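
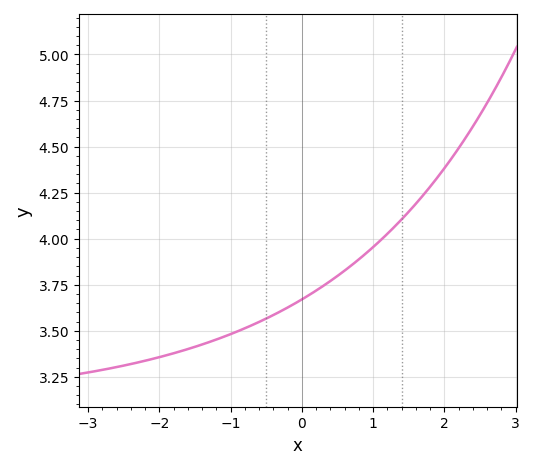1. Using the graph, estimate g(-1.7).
3.39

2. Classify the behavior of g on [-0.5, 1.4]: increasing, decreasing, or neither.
increasing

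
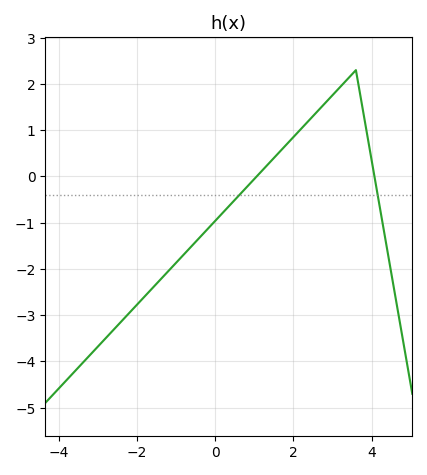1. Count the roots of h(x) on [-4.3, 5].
2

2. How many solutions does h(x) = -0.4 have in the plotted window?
2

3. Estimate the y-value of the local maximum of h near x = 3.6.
2.3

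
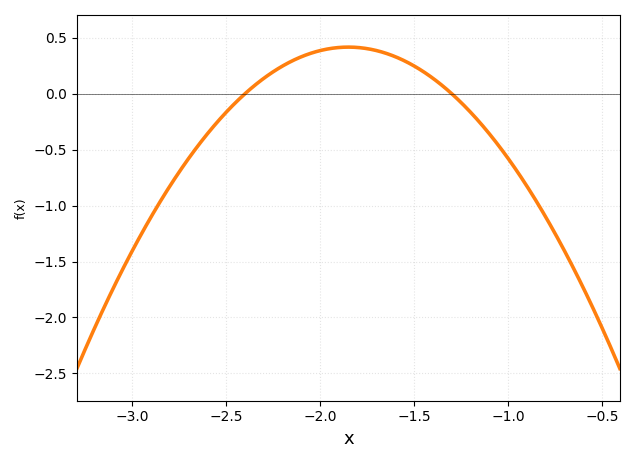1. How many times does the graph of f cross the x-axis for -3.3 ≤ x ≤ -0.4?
2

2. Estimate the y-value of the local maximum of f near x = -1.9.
0.4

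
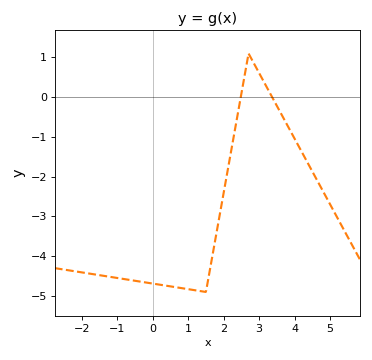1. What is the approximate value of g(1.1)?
-4.8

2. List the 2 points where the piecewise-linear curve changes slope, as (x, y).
(1.5, -4.9); (2.7, 1.1)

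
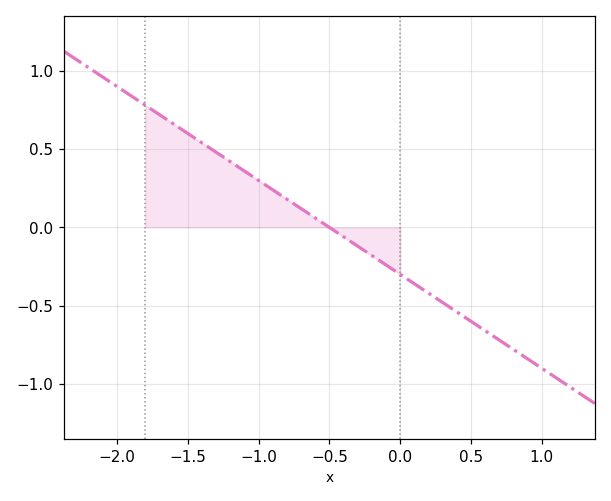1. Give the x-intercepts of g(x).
-0.5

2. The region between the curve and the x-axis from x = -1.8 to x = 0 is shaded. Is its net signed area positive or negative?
positive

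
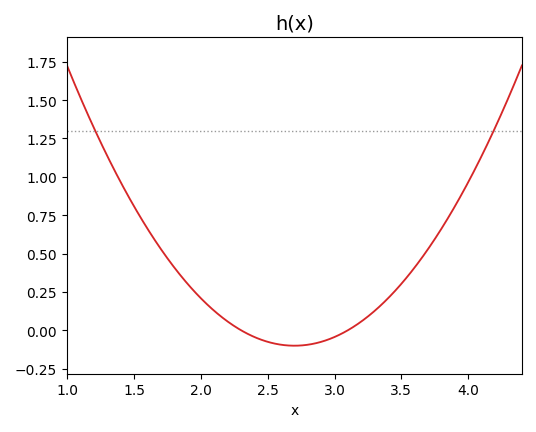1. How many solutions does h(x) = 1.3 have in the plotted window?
2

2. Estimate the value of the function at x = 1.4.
0.964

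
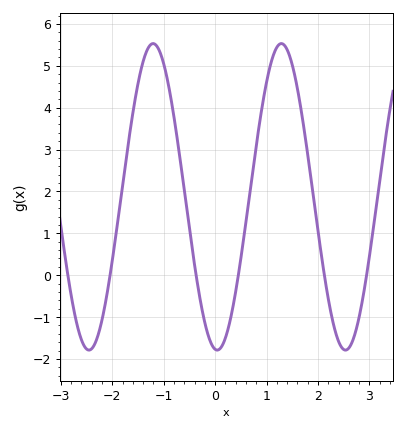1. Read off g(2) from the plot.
1.05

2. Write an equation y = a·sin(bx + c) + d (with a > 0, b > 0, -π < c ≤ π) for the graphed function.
y = 3.66sin(2.52x - 1.67) + 1.87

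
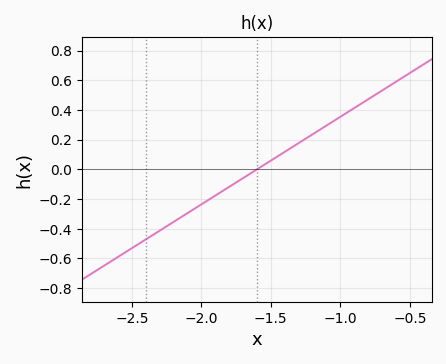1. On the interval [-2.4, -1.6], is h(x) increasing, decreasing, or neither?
increasing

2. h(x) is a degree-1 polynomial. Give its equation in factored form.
y = 0.59(x + 1.6)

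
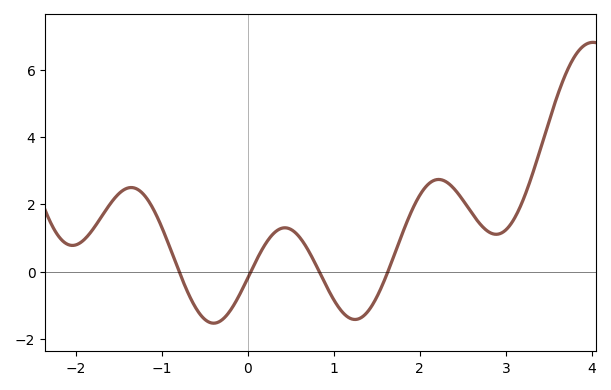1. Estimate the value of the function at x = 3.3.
2.82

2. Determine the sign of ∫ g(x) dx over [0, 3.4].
positive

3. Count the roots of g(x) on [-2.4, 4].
4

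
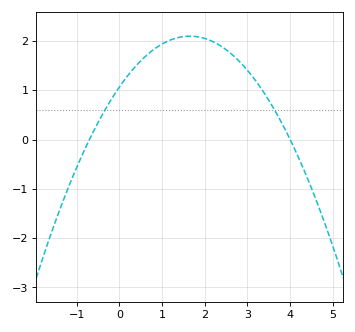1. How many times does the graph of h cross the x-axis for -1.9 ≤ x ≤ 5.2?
2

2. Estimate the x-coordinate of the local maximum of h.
1.6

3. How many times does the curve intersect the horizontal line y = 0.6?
2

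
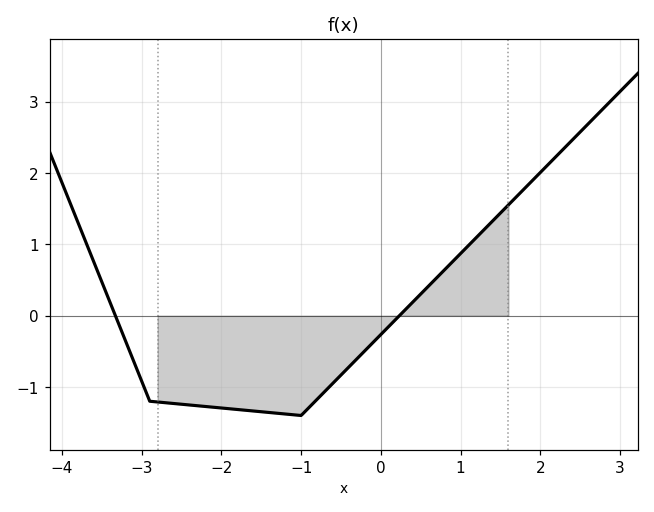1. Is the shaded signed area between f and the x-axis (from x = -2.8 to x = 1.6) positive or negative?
negative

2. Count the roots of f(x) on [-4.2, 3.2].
2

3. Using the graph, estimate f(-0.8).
-1.17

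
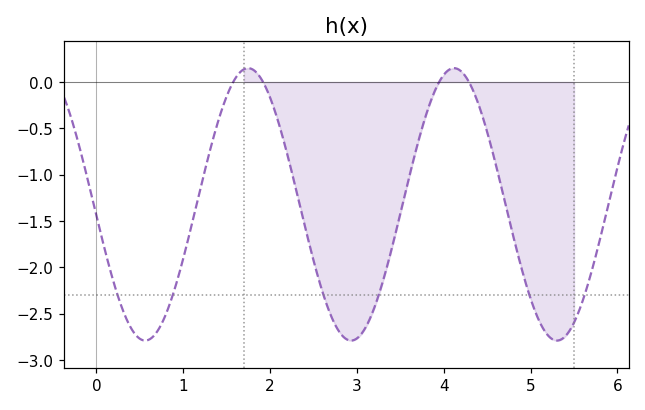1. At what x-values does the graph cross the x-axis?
1.58, 1.92, 3.95, 4.29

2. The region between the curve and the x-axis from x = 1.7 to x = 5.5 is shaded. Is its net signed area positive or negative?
negative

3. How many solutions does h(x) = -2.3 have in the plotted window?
6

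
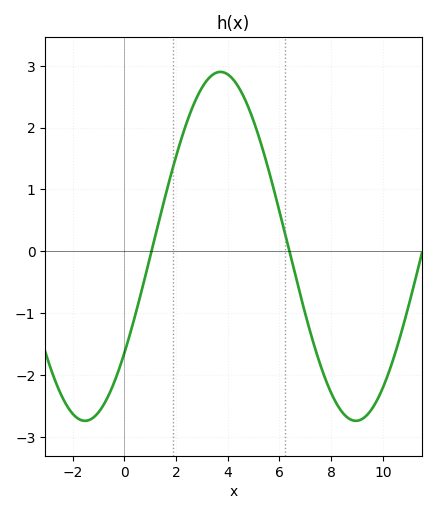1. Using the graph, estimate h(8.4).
-2.59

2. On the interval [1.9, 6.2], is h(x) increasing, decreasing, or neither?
neither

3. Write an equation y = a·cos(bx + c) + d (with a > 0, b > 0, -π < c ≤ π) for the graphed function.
y = 2.82cos(0.6x - 2.23) + 0.08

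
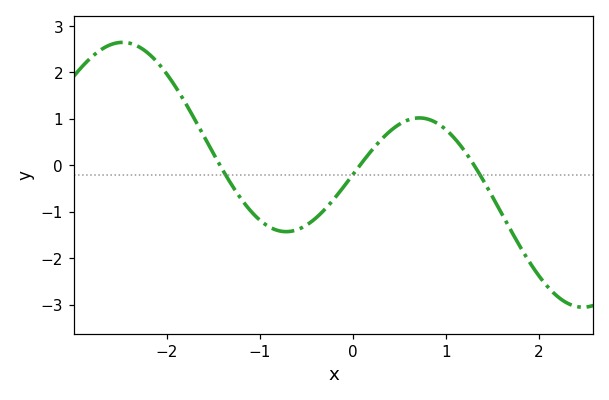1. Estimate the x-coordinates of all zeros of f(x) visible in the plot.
-1.4, 0.1, 1.3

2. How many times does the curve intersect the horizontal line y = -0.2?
3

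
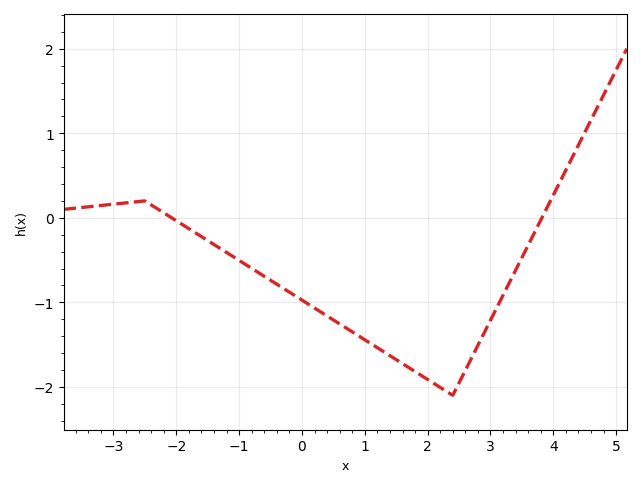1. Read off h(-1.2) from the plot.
-0.4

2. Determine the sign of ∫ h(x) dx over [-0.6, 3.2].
negative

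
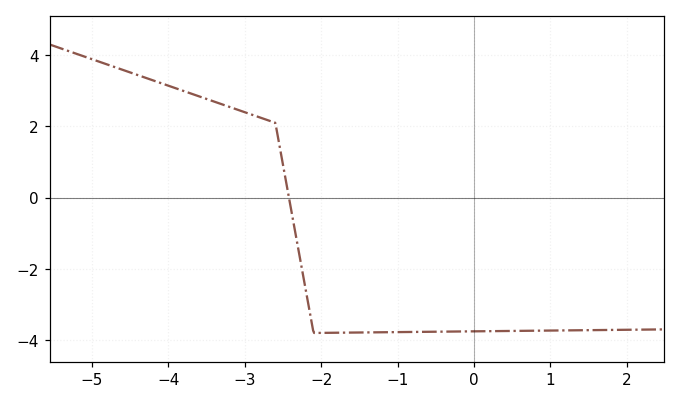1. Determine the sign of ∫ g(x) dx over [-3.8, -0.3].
negative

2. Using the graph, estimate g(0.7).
-3.74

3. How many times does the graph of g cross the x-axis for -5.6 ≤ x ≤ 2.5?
1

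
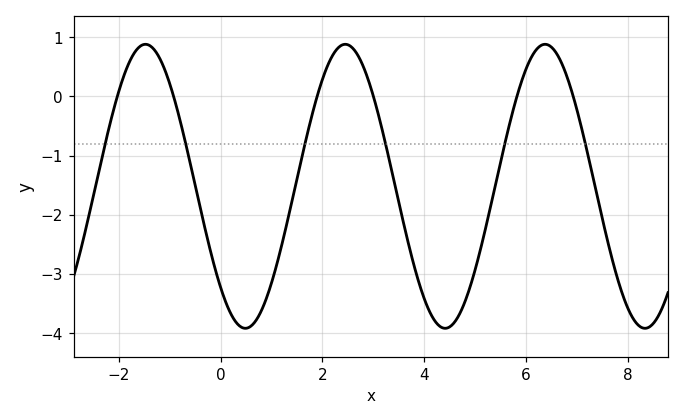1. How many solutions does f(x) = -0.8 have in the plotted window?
6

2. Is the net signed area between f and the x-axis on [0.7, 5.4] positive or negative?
negative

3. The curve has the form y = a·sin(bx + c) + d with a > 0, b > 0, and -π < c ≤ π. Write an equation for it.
y = 2.4sin(1.6x - 2.4) - 1.52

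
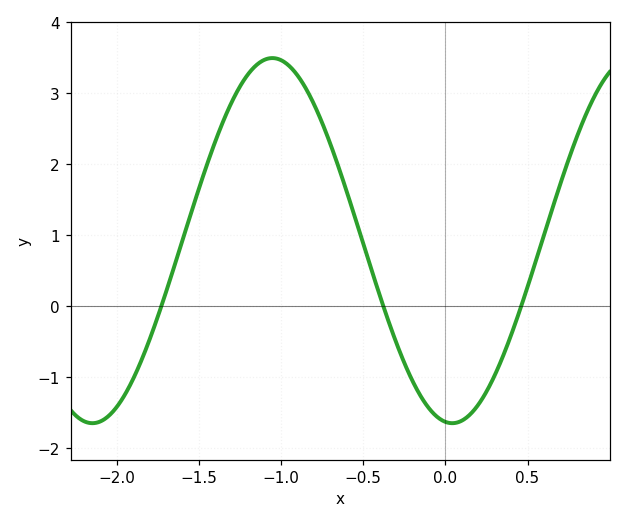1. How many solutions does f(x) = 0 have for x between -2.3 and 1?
3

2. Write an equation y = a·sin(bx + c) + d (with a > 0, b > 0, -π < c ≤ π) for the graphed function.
y = 2.57sin(2.87x - 1.69) + 0.92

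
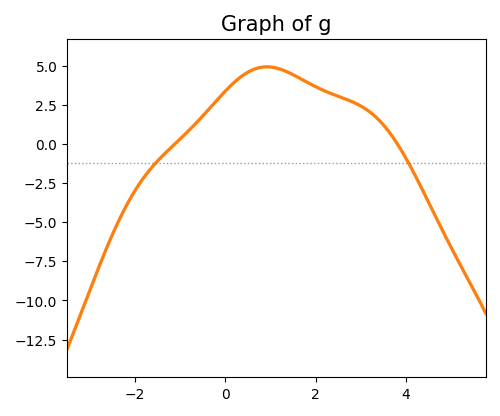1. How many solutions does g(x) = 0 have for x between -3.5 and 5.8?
2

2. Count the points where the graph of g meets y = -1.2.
2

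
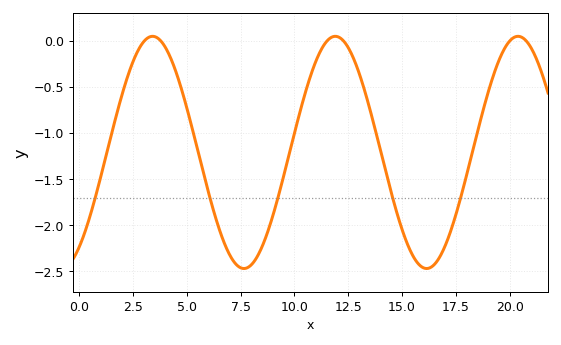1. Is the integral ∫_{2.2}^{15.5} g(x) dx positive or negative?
negative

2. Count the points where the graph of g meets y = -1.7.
5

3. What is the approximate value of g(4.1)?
-0.113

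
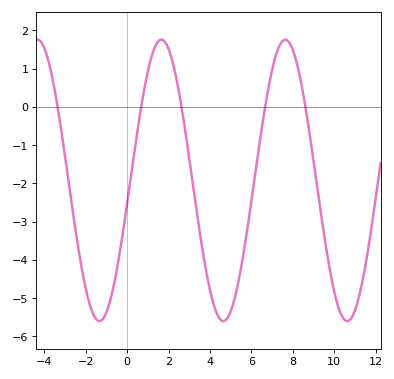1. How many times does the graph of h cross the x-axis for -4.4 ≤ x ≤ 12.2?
5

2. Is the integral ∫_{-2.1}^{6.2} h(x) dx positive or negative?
negative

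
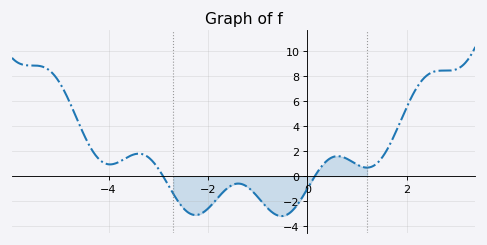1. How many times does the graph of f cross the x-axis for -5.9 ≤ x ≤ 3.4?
2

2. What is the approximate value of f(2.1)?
6.39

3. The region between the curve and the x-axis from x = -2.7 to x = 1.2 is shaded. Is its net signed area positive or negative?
negative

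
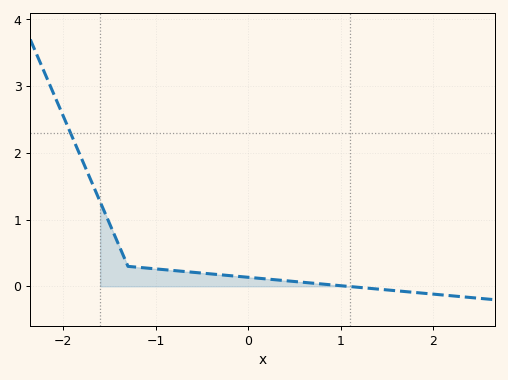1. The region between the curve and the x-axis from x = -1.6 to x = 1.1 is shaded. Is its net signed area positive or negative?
positive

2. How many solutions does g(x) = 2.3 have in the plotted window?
1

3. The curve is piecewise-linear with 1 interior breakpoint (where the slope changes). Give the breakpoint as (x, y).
(-1.3, 0.3)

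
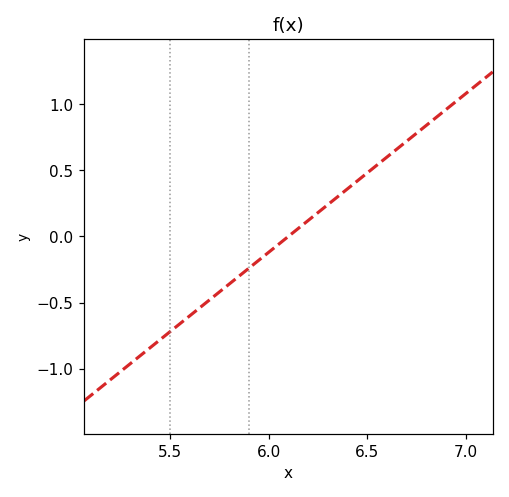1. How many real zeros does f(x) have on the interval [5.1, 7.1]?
1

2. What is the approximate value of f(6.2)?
0.1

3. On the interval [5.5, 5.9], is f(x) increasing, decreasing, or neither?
increasing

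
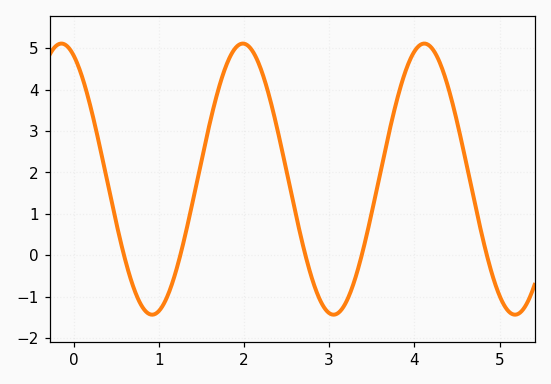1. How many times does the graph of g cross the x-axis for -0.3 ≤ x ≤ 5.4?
5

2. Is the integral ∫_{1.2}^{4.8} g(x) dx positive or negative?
positive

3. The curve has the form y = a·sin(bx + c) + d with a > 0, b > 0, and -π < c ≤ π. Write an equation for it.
y = 3.27sin(2.95x + 1.99) + 1.84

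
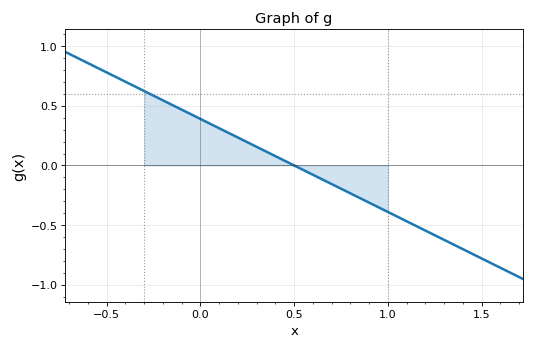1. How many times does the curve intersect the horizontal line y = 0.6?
1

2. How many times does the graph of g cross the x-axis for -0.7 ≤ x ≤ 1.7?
1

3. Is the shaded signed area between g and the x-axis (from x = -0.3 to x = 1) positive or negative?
positive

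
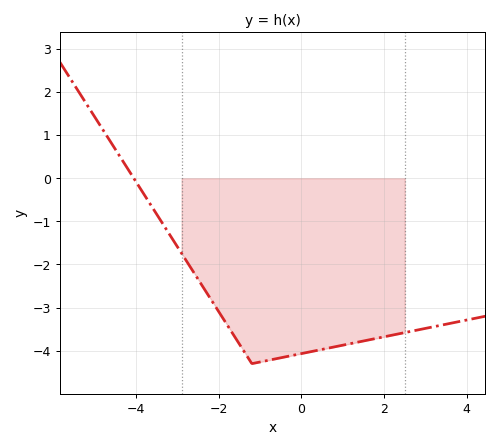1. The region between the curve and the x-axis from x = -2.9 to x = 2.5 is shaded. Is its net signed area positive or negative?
negative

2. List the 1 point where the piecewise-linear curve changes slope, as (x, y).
(-1.2, -4.3)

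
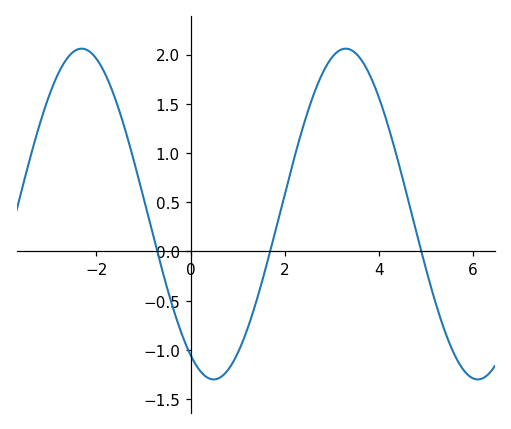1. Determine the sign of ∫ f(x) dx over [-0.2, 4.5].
positive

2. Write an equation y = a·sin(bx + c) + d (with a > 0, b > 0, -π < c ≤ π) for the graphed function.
y = 1.68sin(1.1x - 2.1) + 0.38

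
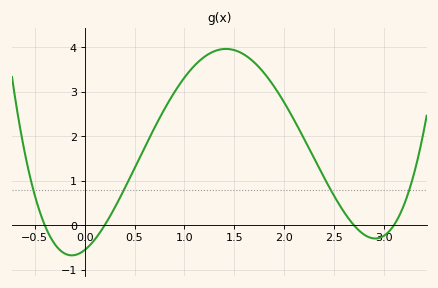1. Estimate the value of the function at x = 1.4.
4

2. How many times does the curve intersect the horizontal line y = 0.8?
4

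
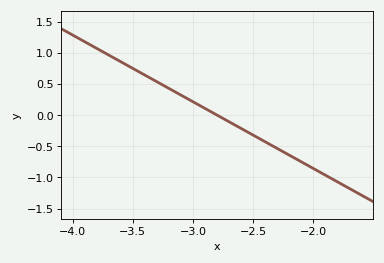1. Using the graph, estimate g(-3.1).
0.3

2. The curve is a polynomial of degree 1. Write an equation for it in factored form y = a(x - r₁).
y = -1.07(x + 2.8)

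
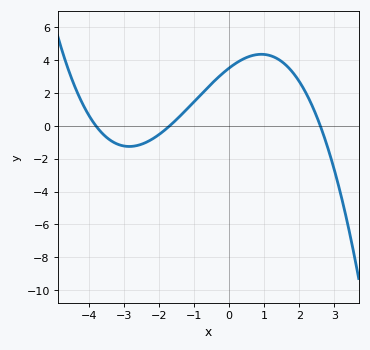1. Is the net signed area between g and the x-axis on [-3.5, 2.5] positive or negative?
positive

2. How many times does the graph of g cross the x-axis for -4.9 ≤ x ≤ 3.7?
3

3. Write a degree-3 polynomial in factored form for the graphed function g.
y = -0.21(x + 3.8)(x + 1.7)(x - 2.6)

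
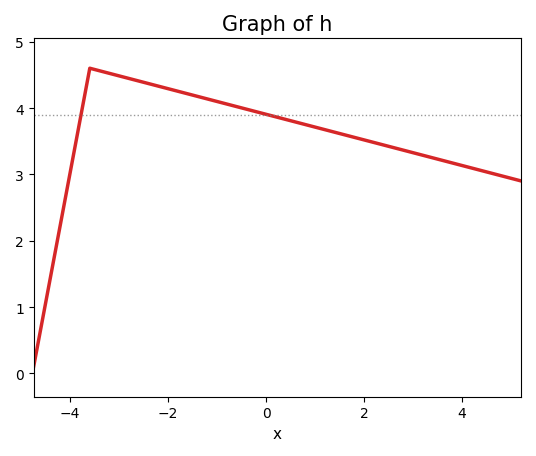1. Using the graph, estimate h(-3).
4.5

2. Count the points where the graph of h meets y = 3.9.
2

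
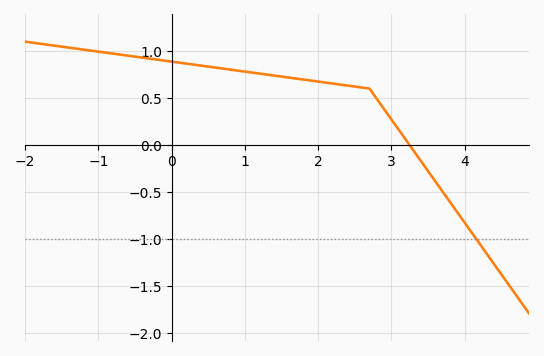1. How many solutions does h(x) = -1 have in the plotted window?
1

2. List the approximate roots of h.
3.25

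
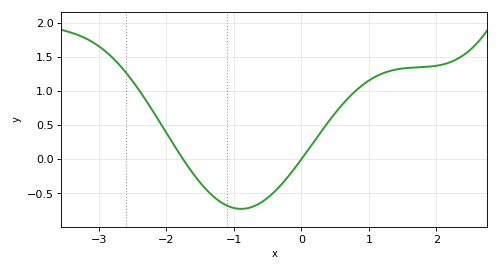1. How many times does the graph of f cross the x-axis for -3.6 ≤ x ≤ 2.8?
2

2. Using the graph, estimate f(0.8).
1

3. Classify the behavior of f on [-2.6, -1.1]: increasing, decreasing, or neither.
decreasing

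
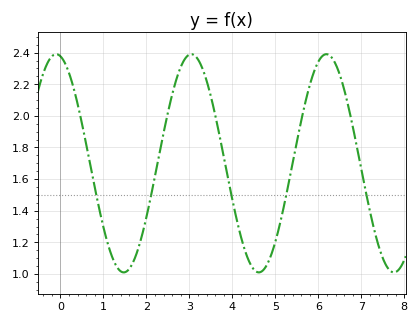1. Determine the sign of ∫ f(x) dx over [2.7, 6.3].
positive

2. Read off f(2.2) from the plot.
1.62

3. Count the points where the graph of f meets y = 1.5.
5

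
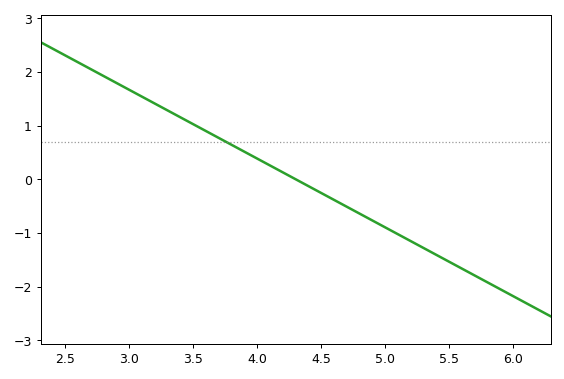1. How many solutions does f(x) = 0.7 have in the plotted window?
1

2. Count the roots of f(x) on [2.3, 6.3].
1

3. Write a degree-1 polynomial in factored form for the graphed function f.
y = -1.28(x - 4.3)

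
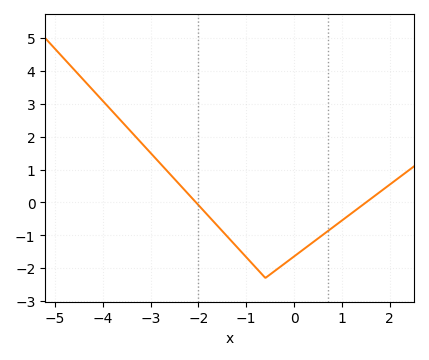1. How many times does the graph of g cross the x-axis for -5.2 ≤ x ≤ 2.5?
2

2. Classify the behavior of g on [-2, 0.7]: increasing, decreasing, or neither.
neither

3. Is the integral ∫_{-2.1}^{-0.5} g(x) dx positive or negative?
negative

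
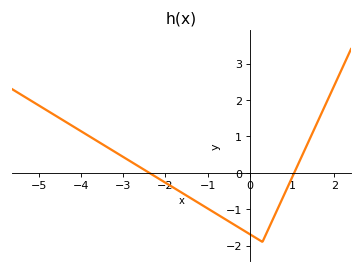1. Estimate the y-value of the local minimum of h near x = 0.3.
-1.9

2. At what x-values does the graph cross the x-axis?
-2.39, 1.05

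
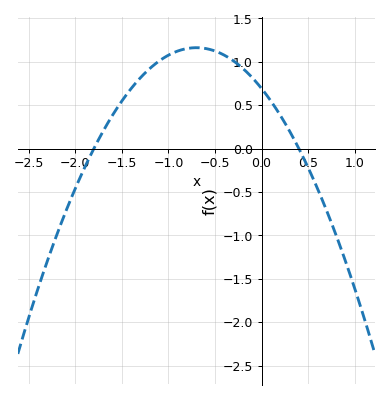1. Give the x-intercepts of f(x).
-1.8, 0.4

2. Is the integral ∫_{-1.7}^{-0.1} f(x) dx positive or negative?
positive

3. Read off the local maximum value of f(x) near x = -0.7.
1.15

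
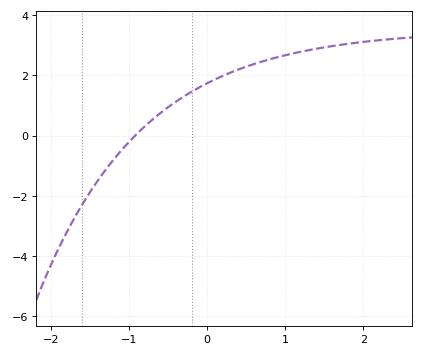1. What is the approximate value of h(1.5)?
2.93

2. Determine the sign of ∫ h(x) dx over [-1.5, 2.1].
positive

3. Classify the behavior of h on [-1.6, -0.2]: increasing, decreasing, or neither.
increasing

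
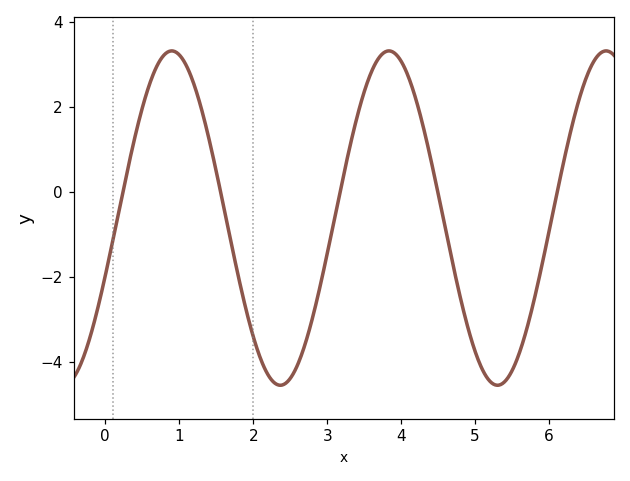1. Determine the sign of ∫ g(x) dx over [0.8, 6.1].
negative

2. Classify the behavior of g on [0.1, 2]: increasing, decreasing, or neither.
neither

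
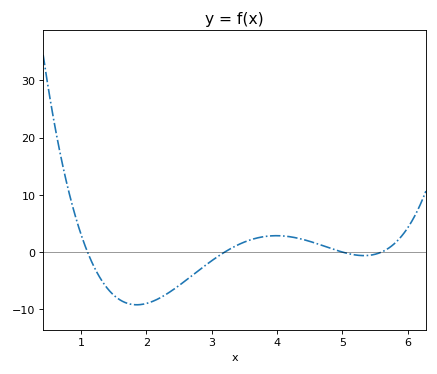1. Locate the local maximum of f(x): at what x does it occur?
3.99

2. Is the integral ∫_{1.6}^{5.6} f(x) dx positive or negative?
negative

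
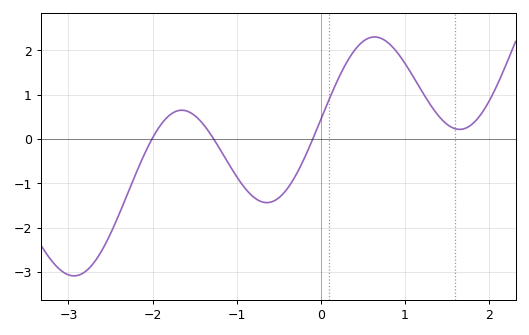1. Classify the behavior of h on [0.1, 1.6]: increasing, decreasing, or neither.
neither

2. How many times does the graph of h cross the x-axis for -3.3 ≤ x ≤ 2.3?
3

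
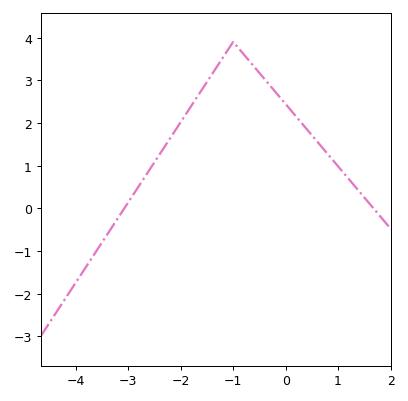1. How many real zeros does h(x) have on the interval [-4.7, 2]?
2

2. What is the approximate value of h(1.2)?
0.69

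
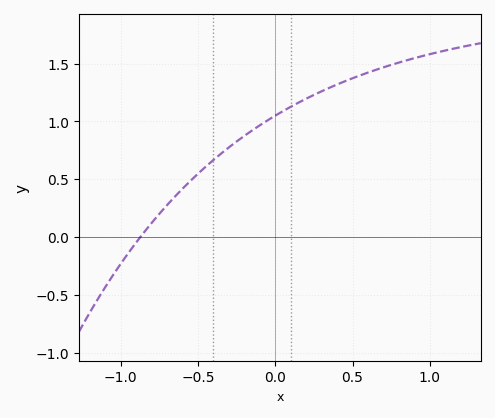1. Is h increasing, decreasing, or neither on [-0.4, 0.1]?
increasing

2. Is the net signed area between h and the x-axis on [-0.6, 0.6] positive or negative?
positive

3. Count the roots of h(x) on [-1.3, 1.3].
1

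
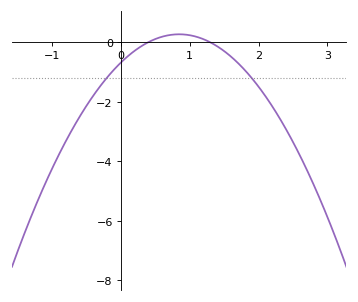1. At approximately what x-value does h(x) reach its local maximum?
0.85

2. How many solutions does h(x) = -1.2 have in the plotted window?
2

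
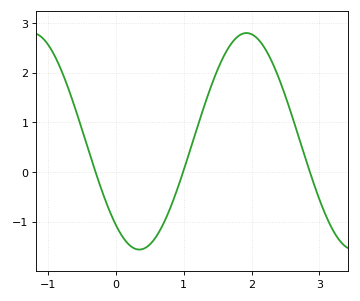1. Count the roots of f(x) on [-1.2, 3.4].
3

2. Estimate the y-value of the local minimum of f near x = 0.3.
-1.56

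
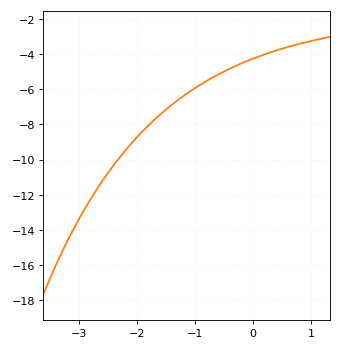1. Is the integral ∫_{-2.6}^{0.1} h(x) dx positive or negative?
negative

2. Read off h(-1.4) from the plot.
-6.8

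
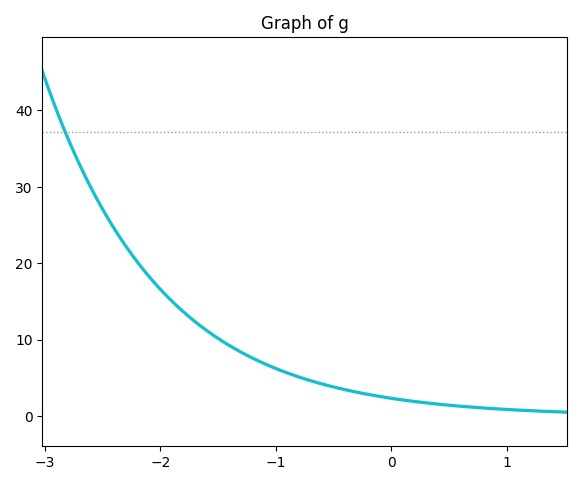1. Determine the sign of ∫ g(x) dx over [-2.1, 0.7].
positive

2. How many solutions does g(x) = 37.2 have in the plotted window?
1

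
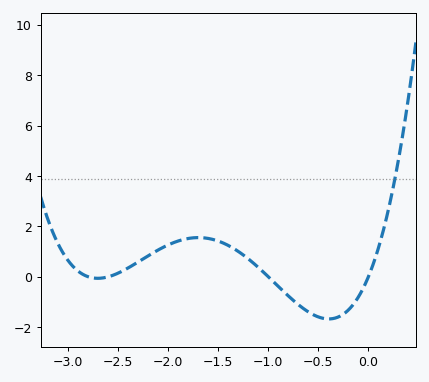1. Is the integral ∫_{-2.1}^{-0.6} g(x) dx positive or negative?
positive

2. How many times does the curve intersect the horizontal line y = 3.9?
1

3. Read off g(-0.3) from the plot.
-1.6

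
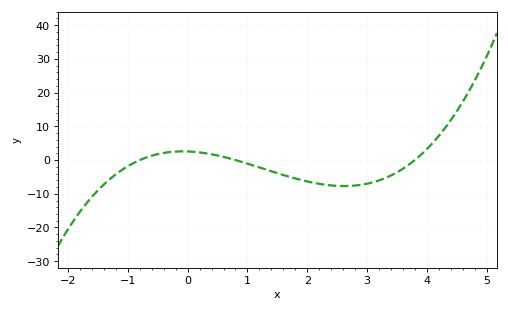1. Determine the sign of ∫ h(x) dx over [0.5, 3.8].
negative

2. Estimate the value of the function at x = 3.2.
-6.05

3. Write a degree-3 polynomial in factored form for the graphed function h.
y = 1.05(x + 0.8)(x - 0.8)(x - 3.8)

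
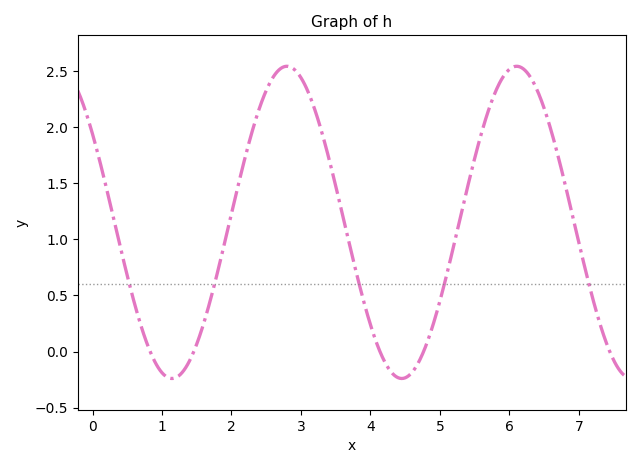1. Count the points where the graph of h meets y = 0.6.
5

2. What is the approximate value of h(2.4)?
2.15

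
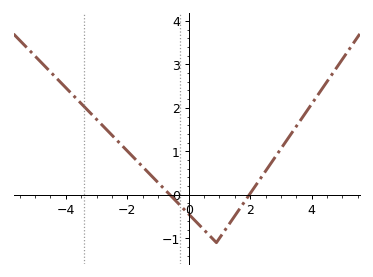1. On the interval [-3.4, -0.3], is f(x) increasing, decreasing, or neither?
decreasing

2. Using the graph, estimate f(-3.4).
2.03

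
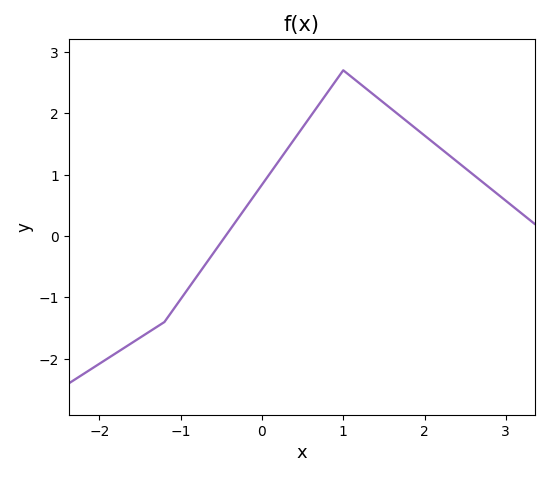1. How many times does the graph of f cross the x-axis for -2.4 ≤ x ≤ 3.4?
1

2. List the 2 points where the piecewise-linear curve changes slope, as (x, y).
(-1.2, -1.4); (1, 2.7)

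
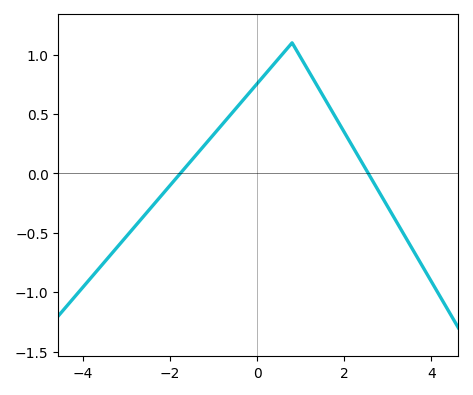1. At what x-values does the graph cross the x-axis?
-1.77, 2.55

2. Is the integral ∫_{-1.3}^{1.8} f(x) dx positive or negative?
positive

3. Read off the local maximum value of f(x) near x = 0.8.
1.1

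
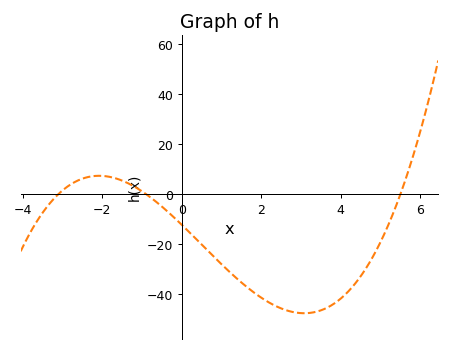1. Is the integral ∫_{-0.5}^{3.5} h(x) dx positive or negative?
negative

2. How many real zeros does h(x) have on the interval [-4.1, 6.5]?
3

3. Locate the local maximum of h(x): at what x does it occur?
-2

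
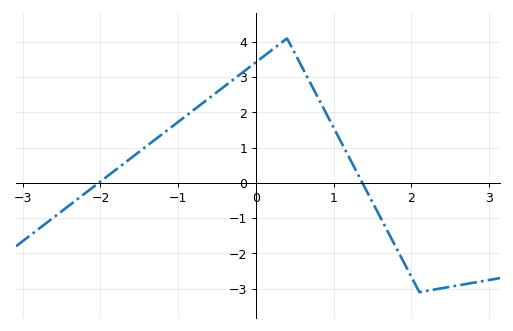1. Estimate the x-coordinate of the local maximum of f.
0.4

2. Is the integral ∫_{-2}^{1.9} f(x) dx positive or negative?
positive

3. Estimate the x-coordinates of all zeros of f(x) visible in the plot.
-2, 1.4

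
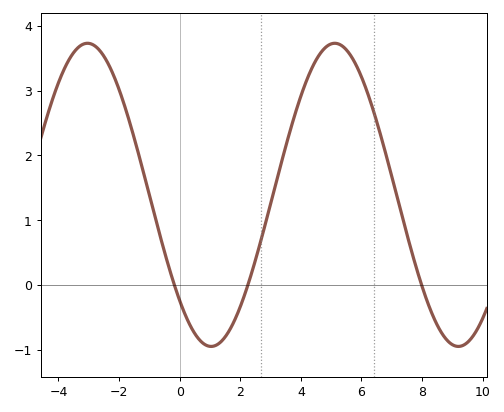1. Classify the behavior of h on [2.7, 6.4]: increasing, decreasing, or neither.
neither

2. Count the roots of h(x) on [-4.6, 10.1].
3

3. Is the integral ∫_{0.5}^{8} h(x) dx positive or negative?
positive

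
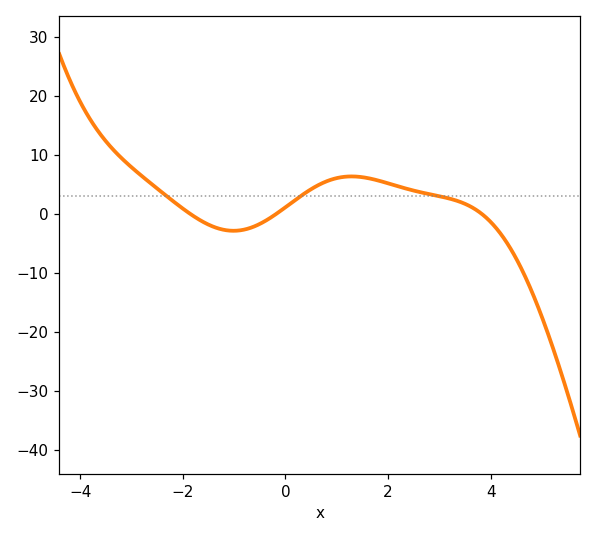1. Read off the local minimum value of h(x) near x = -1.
-2.89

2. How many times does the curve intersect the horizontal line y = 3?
3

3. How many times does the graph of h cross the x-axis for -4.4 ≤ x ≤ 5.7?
3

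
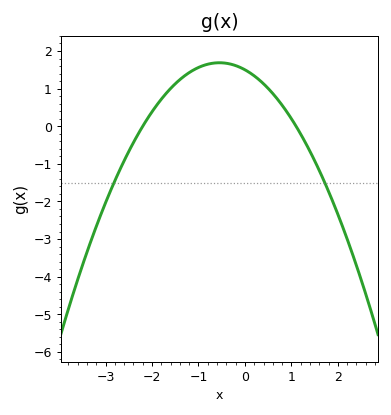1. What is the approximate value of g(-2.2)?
0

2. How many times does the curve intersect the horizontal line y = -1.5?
2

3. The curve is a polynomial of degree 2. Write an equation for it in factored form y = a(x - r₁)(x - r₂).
y = -0.62(x + 2.2)(x - 1.1)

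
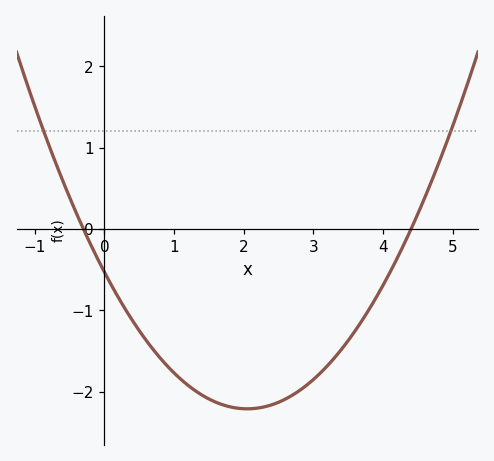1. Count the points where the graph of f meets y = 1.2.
2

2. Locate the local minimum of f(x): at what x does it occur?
2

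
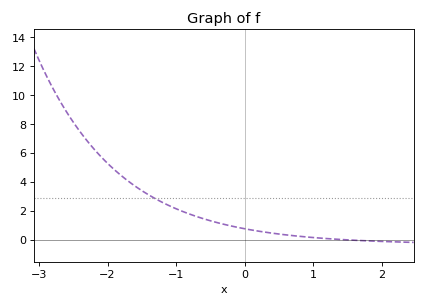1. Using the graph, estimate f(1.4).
0.006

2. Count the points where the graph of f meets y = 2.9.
1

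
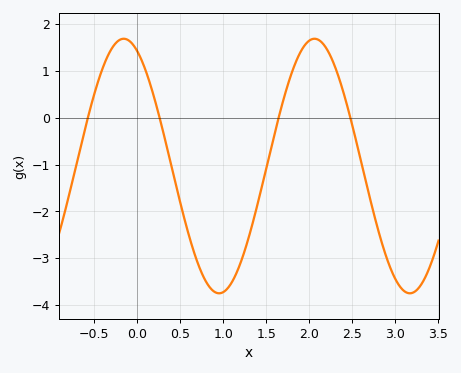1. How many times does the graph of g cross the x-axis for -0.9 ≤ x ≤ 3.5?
4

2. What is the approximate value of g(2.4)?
0.5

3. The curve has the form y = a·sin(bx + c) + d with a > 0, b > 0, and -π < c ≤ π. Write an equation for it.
y = 2.72sin(2.8x + 2) - 1.03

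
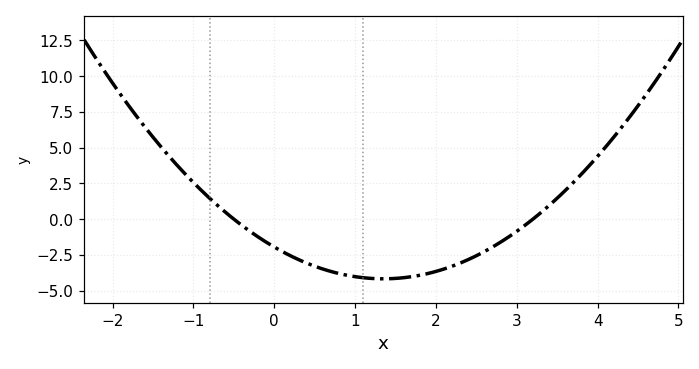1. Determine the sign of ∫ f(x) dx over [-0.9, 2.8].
negative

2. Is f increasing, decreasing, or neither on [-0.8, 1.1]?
decreasing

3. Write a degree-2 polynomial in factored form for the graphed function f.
y = 1.22(x + 0.5)(x - 3.2)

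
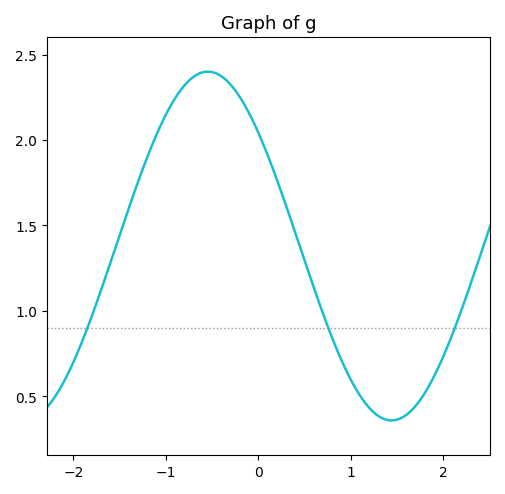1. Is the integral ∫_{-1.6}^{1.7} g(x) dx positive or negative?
positive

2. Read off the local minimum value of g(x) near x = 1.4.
0.35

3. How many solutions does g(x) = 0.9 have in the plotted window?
3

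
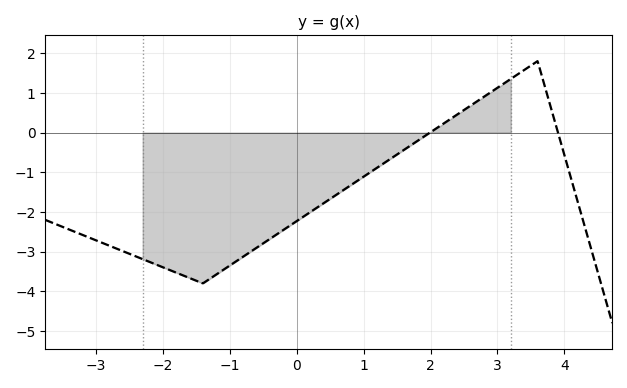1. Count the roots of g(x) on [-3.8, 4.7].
2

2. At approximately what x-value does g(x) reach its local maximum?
3.6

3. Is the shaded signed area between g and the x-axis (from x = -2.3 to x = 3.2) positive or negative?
negative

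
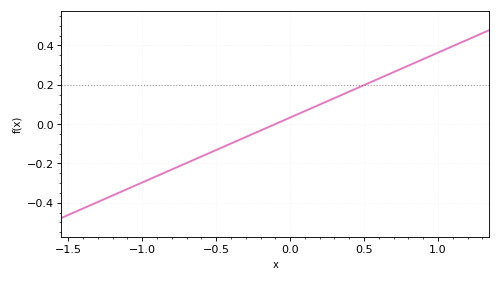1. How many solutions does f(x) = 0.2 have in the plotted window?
1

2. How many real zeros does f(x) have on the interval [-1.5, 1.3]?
1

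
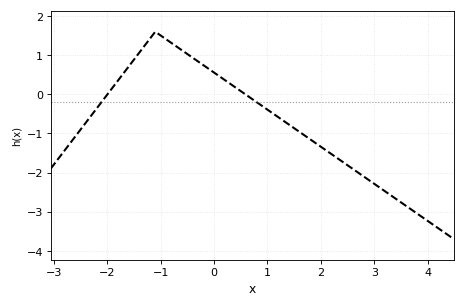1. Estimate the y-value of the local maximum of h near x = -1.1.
1.6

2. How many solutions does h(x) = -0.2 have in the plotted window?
2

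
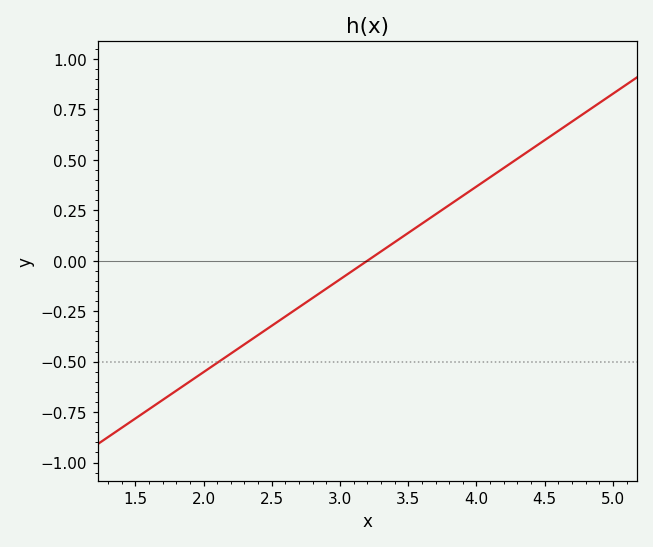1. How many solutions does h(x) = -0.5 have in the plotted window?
1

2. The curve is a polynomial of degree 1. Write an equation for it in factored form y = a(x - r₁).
y = 0.46(x - 3.2)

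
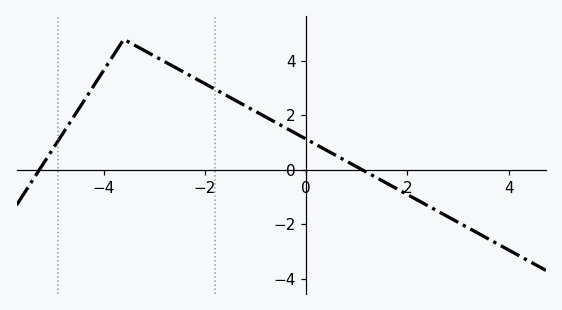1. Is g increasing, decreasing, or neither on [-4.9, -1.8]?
neither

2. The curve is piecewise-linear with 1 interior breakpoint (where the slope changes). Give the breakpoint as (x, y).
(-3.6, 4.8)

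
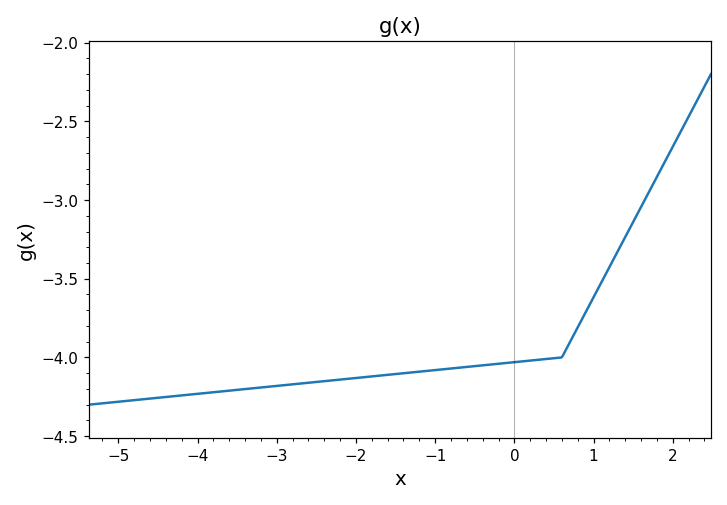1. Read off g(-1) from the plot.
-4.1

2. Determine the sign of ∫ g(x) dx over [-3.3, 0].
negative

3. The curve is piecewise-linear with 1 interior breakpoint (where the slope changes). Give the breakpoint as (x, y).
(0.6, -4)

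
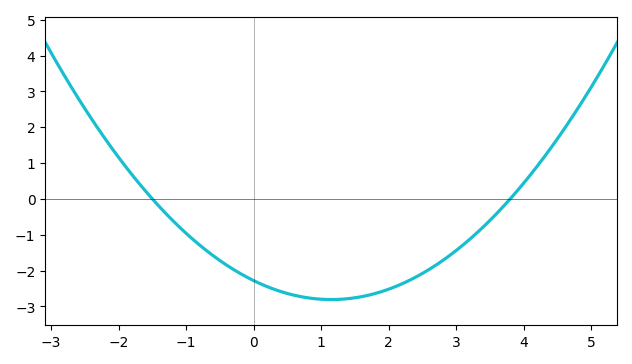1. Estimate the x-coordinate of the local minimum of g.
1.15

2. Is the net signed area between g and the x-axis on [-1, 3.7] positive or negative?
negative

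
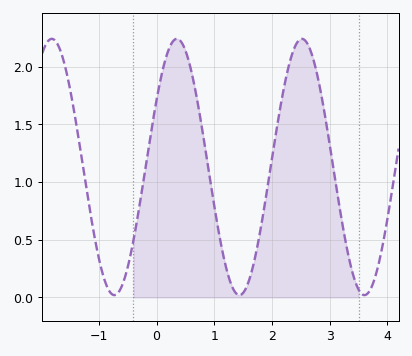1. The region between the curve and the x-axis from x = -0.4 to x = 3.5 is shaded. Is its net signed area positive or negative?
positive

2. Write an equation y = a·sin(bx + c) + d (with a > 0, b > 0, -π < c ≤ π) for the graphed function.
y = 1.11sin(2.9x + 0.55) + 1.13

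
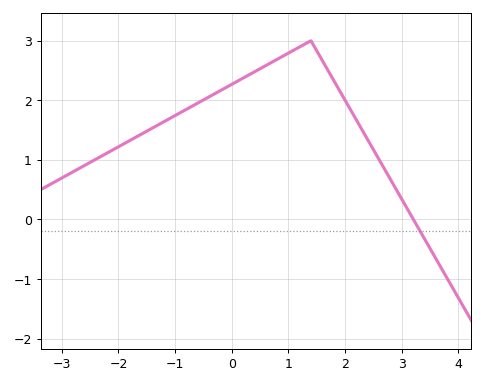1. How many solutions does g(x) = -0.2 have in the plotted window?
1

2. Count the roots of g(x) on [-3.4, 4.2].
1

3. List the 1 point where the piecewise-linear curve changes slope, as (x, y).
(1.4, 3)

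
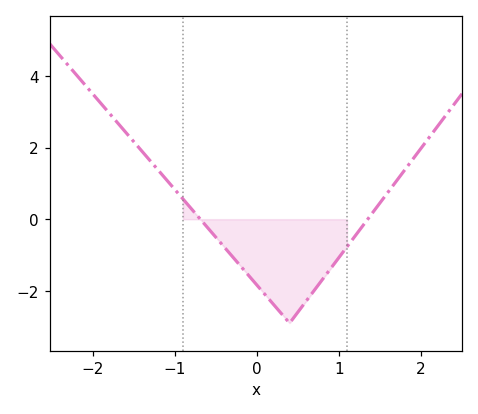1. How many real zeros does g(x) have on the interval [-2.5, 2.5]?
2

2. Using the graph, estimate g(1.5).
0.447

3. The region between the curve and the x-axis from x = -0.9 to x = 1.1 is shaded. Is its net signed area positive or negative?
negative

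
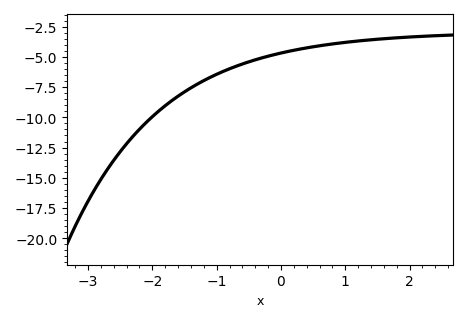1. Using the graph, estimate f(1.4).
-3.6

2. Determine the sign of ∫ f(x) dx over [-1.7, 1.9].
negative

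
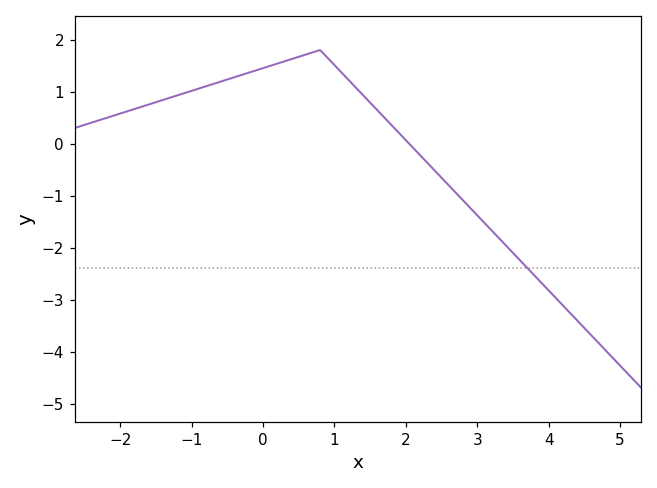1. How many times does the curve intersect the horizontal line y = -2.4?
1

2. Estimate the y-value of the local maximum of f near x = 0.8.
1.8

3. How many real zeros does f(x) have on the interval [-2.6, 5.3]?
1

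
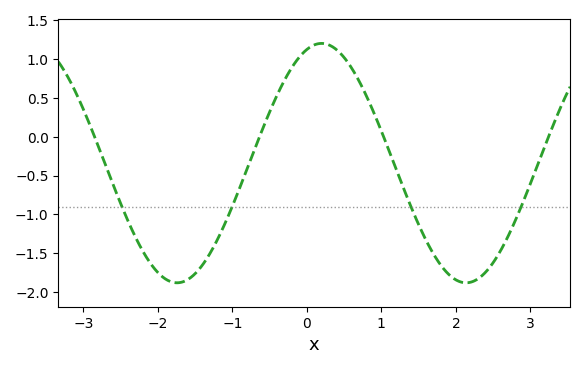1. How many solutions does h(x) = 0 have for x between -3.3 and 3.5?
4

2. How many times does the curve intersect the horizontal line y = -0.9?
4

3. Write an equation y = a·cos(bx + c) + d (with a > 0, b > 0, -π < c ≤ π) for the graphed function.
y = 1.54cos(1.62x - 0.32) - 0.34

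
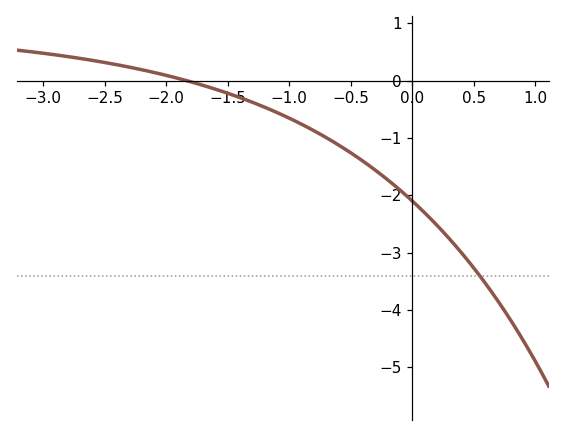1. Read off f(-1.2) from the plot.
-0.5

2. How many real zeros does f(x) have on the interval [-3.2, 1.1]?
1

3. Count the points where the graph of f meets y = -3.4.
1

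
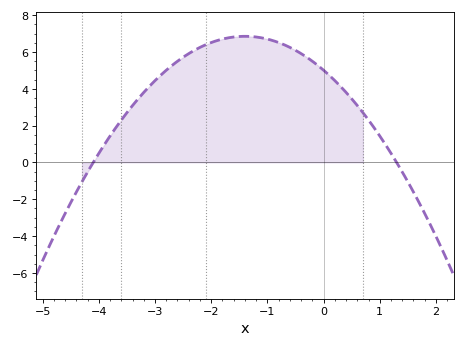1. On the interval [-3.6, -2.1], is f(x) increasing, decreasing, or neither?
increasing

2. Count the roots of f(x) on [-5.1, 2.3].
2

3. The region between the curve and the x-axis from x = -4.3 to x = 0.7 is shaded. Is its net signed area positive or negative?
positive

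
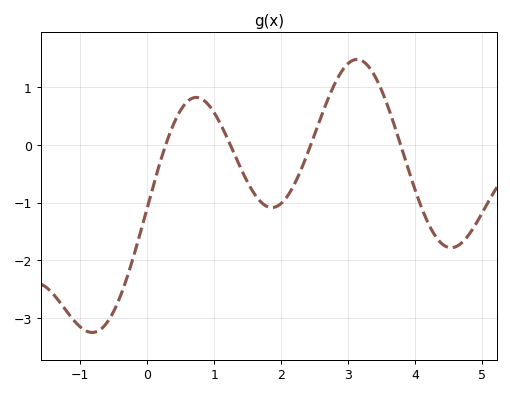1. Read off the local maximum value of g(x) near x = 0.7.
0.8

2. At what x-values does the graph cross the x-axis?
0.3, 1.2, 2.4, 3.8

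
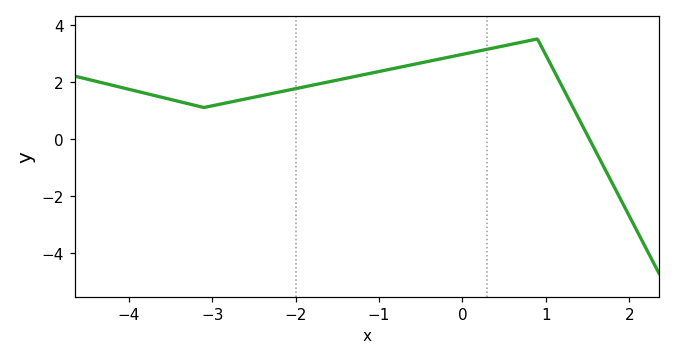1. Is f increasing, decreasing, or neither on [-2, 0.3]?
increasing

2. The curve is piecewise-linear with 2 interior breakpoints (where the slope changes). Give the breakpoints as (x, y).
(-3.1, 1.1); (0.9, 3.5)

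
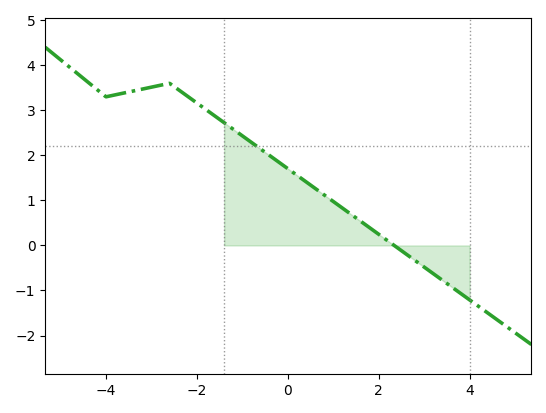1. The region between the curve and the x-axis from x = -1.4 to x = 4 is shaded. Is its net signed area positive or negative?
positive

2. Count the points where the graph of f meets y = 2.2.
1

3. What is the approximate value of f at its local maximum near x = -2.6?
3.6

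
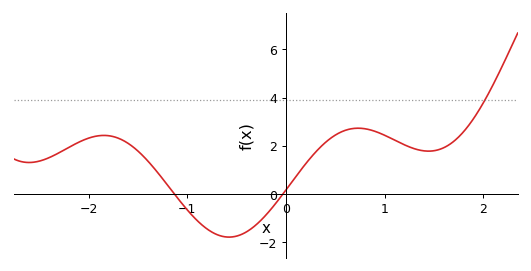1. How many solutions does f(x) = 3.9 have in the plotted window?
1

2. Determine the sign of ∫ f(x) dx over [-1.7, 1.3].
positive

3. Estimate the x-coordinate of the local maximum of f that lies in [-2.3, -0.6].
-1.85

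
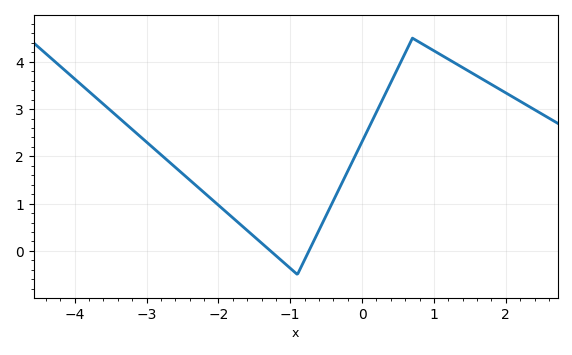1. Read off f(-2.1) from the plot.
1.1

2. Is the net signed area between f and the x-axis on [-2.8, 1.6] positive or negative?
positive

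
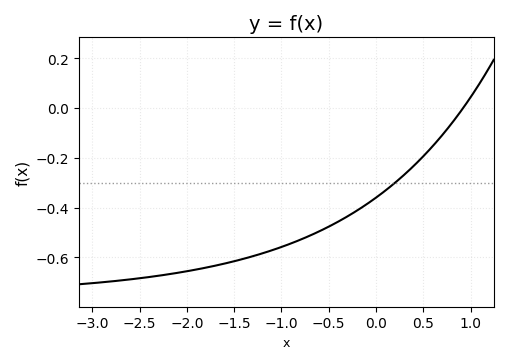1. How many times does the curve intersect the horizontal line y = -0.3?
1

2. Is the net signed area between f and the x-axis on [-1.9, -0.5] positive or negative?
negative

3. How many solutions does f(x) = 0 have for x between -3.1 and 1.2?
1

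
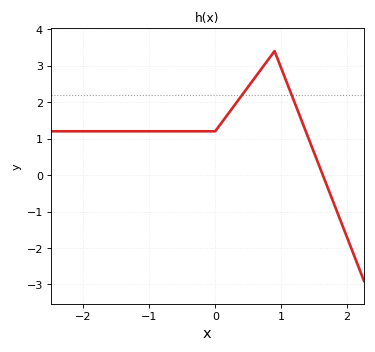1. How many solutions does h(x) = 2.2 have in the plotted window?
2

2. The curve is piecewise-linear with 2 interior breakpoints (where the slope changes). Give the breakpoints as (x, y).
(0, 1.2); (0.9, 3.4)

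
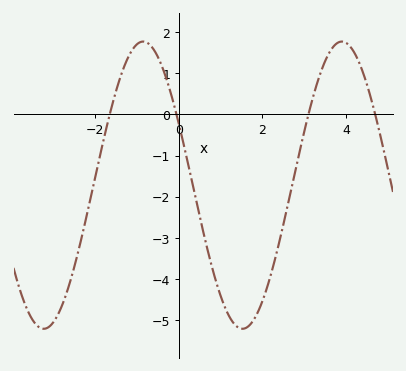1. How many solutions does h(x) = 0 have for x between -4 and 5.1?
4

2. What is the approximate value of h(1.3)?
-5.1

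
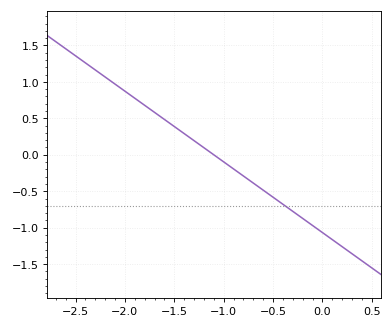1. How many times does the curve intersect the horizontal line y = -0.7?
1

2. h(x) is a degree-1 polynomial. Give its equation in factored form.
y = -0.97(x + 1.1)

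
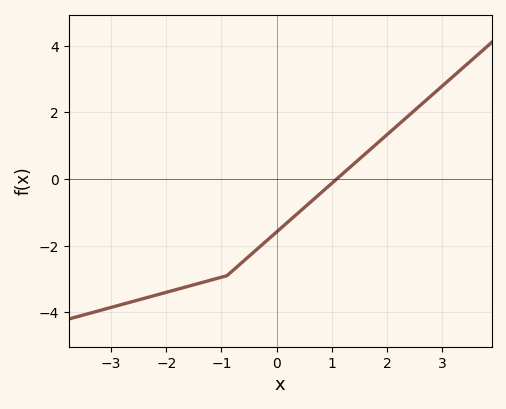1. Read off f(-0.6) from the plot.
-2.46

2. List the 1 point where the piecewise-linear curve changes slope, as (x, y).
(-0.9, -2.9)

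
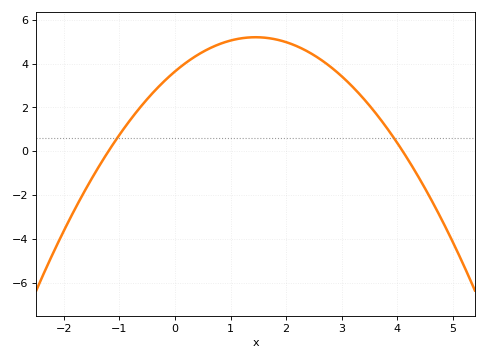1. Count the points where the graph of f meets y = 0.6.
2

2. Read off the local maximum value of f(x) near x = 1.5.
5.2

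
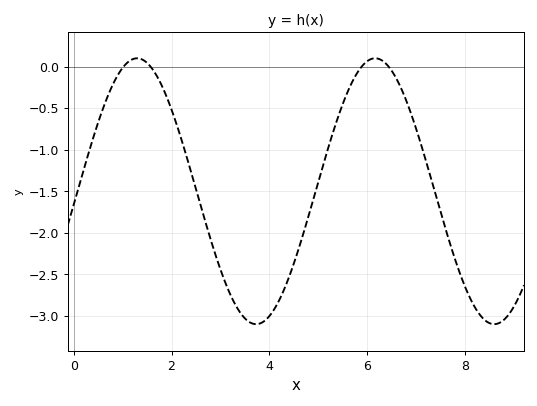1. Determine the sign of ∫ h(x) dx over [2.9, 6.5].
negative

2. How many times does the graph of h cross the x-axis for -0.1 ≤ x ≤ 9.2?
4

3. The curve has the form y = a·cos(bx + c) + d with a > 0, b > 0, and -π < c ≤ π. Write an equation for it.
y = 1.6cos(1.29x - 1.67) - 1.5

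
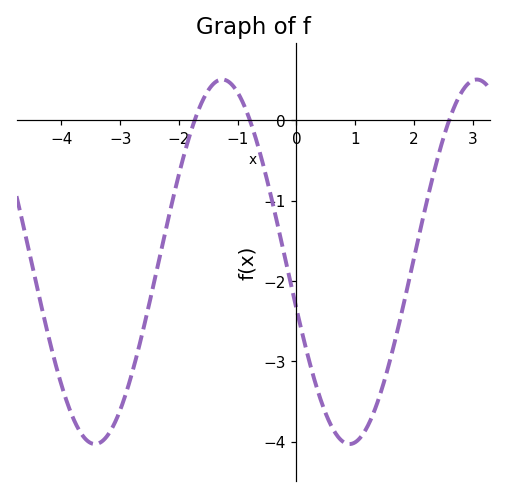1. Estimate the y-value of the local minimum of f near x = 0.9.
-4.03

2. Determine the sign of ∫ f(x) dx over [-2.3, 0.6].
negative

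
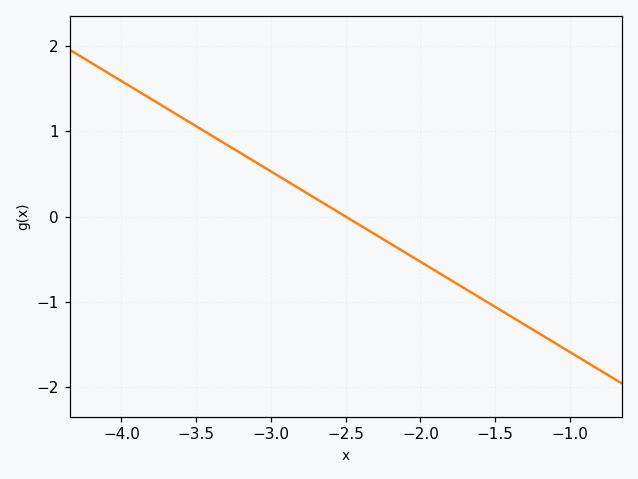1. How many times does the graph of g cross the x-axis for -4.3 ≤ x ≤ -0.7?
1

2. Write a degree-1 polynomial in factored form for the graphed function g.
y = -1.06(x + 2.5)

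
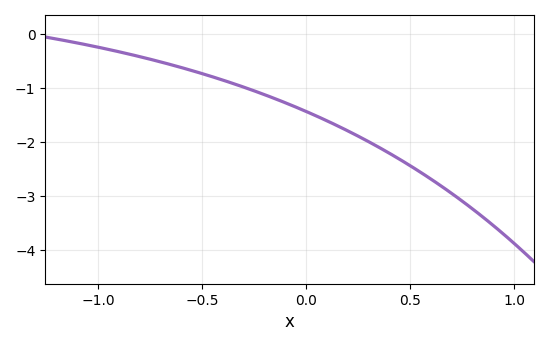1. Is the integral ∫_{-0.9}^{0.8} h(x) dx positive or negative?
negative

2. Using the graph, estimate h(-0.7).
-0.512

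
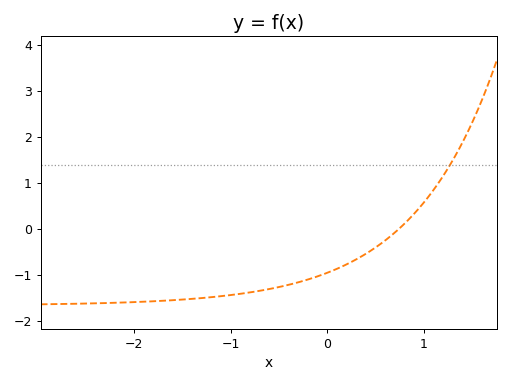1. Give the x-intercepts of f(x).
0.739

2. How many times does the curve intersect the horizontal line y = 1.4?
1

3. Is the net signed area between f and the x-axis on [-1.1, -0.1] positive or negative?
negative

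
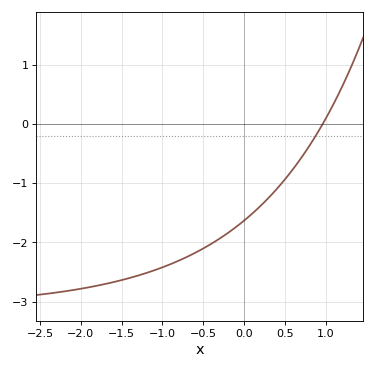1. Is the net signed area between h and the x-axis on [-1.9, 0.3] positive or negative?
negative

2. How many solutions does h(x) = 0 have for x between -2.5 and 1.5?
1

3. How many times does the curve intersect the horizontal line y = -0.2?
1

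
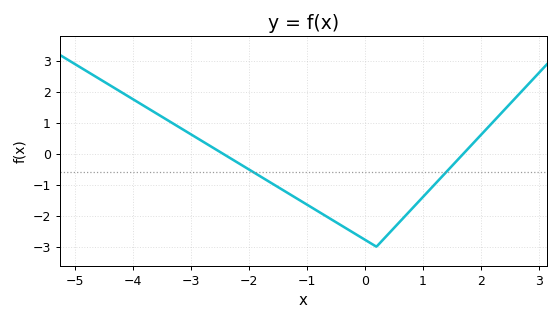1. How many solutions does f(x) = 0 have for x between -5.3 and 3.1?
2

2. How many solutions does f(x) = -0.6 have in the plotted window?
2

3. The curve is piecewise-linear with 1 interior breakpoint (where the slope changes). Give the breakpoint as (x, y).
(0.2, -3)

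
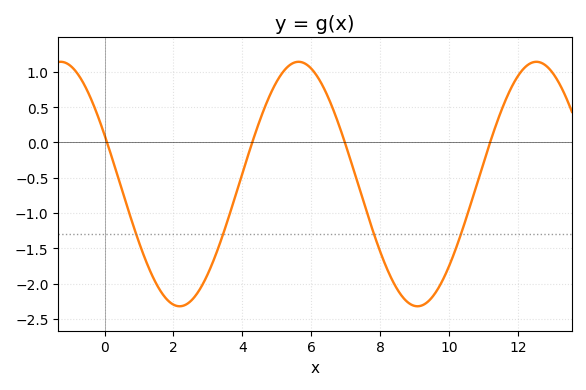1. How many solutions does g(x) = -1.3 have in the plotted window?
4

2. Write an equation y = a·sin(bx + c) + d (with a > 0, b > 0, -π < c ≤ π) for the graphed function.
y = 1.73sin(0.91x + 2.73) - 0.59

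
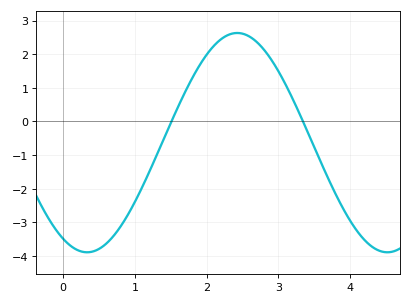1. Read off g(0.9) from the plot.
-2.8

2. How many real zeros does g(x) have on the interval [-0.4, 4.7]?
2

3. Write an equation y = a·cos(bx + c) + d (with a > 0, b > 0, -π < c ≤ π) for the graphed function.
y = 3.26cos(1.5x + 2.6) - 0.63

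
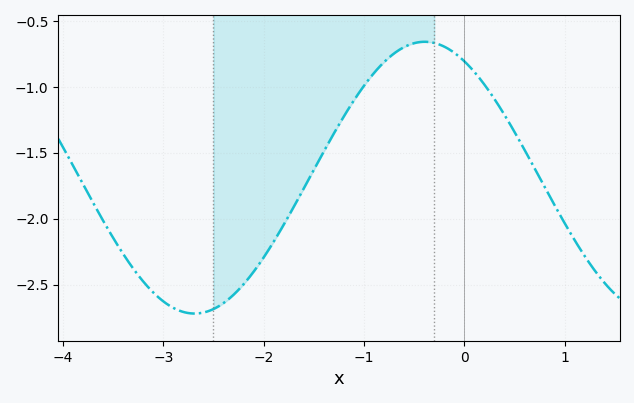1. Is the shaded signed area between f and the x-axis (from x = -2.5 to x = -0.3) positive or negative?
negative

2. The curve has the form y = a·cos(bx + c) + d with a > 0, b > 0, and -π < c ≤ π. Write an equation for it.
y = 1.03cos(1.37x + 0.542) - 1.69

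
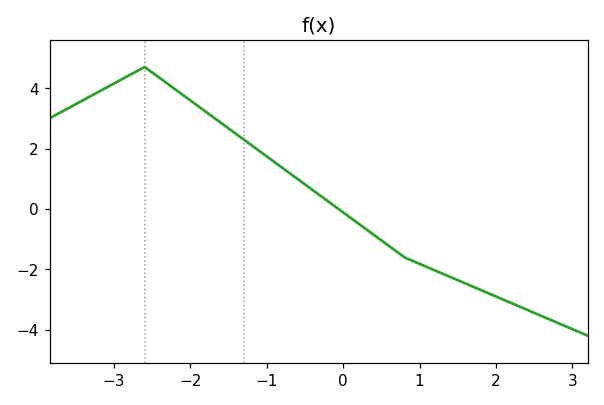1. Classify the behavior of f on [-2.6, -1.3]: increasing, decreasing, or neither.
decreasing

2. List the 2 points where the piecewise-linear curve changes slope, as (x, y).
(-2.6, 4.7); (0.8, -1.6)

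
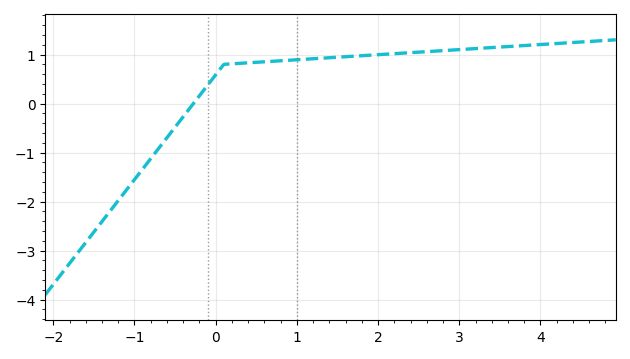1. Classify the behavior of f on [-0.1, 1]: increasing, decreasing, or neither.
increasing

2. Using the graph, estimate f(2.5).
1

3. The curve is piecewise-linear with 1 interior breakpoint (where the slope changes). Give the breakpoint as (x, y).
(0.1, 0.8)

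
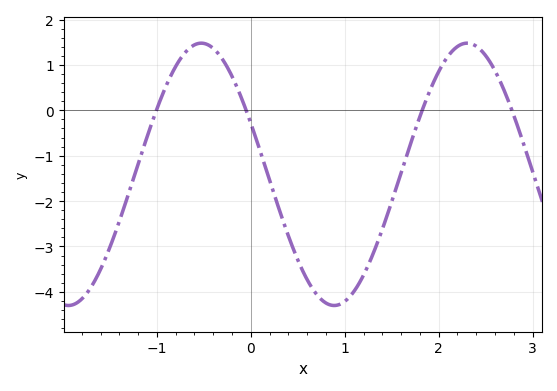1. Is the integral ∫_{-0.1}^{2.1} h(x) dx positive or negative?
negative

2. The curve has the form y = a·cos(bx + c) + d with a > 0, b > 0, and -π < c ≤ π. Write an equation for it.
y = 2.89cos(2.2x + 1.2) - 1.41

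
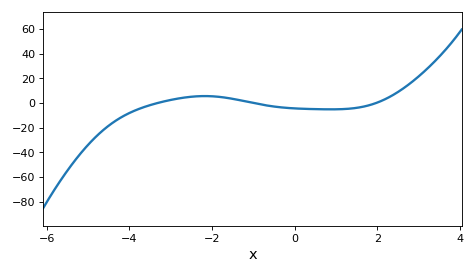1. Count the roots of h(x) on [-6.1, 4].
3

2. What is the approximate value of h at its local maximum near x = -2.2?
5.57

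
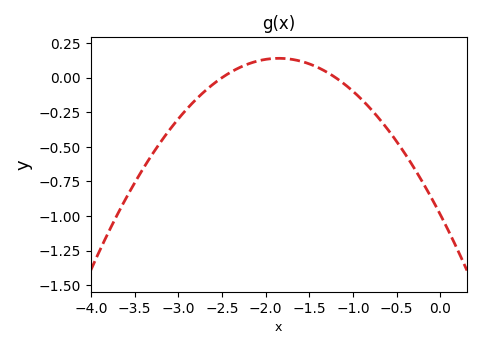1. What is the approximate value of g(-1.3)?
0.04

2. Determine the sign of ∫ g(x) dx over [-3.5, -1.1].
negative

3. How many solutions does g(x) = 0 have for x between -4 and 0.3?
2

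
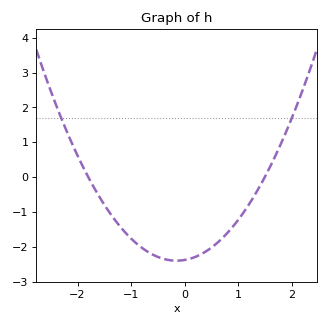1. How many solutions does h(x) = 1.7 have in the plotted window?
2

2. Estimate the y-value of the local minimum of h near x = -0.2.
-2.4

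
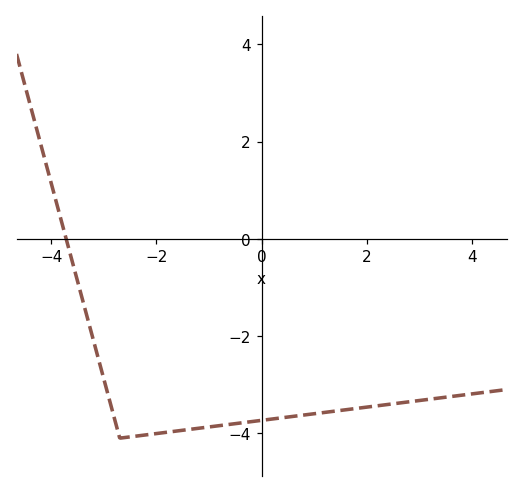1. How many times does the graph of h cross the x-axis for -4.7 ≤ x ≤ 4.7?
1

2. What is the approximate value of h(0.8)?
-3.6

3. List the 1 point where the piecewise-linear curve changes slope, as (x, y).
(-2.7, -4.1)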